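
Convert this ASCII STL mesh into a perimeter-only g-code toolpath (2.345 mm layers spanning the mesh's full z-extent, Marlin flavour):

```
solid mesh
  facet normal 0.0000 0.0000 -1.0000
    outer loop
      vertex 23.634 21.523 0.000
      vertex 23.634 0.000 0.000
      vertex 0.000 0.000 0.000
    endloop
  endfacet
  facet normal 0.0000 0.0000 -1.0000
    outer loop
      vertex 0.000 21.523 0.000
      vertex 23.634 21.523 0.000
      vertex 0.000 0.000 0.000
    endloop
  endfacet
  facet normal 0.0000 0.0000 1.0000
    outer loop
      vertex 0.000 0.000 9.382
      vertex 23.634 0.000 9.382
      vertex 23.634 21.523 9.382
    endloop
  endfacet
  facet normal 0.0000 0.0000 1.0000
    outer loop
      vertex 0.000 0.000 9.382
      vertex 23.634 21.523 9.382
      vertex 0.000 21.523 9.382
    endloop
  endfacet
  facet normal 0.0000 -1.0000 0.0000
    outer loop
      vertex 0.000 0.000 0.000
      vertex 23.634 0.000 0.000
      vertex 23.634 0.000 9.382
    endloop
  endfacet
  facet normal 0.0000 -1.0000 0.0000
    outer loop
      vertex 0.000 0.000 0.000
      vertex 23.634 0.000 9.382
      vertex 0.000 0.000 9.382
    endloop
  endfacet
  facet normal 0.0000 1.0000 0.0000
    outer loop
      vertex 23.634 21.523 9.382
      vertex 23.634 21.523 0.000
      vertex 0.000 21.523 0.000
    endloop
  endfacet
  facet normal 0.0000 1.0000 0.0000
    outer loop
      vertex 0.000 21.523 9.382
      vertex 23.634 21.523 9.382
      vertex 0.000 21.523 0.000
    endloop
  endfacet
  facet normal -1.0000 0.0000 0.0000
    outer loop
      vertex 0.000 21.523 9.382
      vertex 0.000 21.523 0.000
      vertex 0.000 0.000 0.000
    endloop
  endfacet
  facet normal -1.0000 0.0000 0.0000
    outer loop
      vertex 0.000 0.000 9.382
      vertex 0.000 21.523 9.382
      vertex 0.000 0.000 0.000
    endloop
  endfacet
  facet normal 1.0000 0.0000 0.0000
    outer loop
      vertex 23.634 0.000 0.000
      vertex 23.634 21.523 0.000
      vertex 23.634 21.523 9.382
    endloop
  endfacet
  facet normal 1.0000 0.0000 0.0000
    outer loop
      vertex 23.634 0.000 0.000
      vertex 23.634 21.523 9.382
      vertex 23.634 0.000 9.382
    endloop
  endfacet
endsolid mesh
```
; perimeter-only toolpath
G21 ; units = mm
G90 ; absolute positioning
G28 ; home
; layer 1
G0 Z2.345
G0 X0.000 Y0.000
G1 X23.634 Y0.000
G1 X23.634 Y21.523
G1 X0.000 Y21.523
G1 X0.000 Y0.000
; layer 2
G0 Z4.691
G0 X0.000 Y0.000
G1 X23.634 Y0.000
G1 X23.634 Y21.523
G1 X0.000 Y21.523
G1 X0.000 Y0.000
; layer 3
G0 Z7.037
G0 X0.000 Y0.000
G1 X23.634 Y0.000
G1 X23.634 Y21.523
G1 X0.000 Y21.523
G1 X0.000 Y0.000
; layer 4
G0 Z9.382
G0 X0.000 Y0.000
G1 X23.634 Y0.000
G1 X23.634 Y21.523
G1 X0.000 Y21.523
G1 X0.000 Y0.000
M2 ; end

The solid is a rectangular box, roughly 23.6 × 21.5 mm footprint and 9.38 mm tall. Slicing at Δz = 2.345 mm — 4 equal slices spanning the solid's height, so layer i sits at z = i·h/4 — gives 4 non-empty perimeters. Each is a 4-segment closed polygon; G0 lifts to the layer z and rapids to the start vertex, then G1 traces the edges.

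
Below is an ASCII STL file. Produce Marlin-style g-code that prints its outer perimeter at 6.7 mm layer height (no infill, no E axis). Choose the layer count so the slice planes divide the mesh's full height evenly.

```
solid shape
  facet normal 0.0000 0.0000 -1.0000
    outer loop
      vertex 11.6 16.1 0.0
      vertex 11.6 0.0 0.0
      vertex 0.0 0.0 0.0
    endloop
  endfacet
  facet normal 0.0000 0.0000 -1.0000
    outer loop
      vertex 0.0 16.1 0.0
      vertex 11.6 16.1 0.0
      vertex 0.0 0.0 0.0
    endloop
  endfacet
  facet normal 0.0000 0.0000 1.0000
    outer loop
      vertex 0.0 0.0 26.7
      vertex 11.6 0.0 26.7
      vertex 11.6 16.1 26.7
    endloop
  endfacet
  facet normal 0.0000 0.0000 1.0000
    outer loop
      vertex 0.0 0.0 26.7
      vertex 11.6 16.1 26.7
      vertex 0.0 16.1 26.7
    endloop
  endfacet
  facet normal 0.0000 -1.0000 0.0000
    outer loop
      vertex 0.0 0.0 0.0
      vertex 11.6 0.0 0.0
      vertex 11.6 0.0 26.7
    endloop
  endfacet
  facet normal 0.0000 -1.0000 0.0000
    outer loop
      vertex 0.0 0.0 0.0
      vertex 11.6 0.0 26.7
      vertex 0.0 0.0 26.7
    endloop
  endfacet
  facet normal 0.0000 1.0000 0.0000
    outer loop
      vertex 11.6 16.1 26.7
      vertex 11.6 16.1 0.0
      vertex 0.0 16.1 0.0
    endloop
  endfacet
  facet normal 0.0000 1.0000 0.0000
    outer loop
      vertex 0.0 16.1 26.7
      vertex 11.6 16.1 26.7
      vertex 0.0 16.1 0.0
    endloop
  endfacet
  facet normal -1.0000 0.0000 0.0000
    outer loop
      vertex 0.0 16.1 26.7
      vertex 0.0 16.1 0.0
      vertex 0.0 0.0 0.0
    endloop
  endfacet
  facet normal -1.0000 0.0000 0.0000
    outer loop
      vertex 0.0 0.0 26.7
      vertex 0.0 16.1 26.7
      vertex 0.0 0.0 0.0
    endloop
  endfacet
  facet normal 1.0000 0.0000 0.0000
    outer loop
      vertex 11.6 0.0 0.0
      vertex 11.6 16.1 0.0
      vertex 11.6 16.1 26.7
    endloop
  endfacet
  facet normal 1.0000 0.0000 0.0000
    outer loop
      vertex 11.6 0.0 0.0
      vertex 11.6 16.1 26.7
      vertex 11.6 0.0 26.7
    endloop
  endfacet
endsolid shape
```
; perimeter-only toolpath
G21 ; units = mm
G90 ; absolute positioning
G28 ; home
; layer 1
G0 Z6.7
G0 X0.0 Y0.0
G1 X11.6 Y0.0
G1 X11.6 Y16.1
G1 X0.0 Y16.1
G1 X0.0 Y0.0
; layer 2
G0 Z13.3
G0 X0.0 Y0.0
G1 X11.6 Y0.0
G1 X11.6 Y16.1
G1 X0.0 Y16.1
G1 X0.0 Y0.0
; layer 3
G0 Z20.0
G0 X0.0 Y0.0
G1 X11.6 Y0.0
G1 X11.6 Y16.1
G1 X0.0 Y16.1
G1 X0.0 Y0.0
; layer 4
G0 Z26.7
G0 X0.0 Y0.0
G1 X11.6 Y0.0
G1 X11.6 Y16.1
G1 X0.0 Y16.1
G1 X0.0 Y0.0
M2 ; end

The solid is a rectangular box, roughly 11.6 × 16.1 mm footprint and 26.7 mm tall. Slicing at Δz = 6.7 mm — 4 equal slices spanning the solid's height, so layer i sits at z = i·h/4 — gives 4 non-empty perimeters. Each is a 4-segment closed polygon; G0 lifts to the layer z and rapids to the start vertex, then G1 traces the edges.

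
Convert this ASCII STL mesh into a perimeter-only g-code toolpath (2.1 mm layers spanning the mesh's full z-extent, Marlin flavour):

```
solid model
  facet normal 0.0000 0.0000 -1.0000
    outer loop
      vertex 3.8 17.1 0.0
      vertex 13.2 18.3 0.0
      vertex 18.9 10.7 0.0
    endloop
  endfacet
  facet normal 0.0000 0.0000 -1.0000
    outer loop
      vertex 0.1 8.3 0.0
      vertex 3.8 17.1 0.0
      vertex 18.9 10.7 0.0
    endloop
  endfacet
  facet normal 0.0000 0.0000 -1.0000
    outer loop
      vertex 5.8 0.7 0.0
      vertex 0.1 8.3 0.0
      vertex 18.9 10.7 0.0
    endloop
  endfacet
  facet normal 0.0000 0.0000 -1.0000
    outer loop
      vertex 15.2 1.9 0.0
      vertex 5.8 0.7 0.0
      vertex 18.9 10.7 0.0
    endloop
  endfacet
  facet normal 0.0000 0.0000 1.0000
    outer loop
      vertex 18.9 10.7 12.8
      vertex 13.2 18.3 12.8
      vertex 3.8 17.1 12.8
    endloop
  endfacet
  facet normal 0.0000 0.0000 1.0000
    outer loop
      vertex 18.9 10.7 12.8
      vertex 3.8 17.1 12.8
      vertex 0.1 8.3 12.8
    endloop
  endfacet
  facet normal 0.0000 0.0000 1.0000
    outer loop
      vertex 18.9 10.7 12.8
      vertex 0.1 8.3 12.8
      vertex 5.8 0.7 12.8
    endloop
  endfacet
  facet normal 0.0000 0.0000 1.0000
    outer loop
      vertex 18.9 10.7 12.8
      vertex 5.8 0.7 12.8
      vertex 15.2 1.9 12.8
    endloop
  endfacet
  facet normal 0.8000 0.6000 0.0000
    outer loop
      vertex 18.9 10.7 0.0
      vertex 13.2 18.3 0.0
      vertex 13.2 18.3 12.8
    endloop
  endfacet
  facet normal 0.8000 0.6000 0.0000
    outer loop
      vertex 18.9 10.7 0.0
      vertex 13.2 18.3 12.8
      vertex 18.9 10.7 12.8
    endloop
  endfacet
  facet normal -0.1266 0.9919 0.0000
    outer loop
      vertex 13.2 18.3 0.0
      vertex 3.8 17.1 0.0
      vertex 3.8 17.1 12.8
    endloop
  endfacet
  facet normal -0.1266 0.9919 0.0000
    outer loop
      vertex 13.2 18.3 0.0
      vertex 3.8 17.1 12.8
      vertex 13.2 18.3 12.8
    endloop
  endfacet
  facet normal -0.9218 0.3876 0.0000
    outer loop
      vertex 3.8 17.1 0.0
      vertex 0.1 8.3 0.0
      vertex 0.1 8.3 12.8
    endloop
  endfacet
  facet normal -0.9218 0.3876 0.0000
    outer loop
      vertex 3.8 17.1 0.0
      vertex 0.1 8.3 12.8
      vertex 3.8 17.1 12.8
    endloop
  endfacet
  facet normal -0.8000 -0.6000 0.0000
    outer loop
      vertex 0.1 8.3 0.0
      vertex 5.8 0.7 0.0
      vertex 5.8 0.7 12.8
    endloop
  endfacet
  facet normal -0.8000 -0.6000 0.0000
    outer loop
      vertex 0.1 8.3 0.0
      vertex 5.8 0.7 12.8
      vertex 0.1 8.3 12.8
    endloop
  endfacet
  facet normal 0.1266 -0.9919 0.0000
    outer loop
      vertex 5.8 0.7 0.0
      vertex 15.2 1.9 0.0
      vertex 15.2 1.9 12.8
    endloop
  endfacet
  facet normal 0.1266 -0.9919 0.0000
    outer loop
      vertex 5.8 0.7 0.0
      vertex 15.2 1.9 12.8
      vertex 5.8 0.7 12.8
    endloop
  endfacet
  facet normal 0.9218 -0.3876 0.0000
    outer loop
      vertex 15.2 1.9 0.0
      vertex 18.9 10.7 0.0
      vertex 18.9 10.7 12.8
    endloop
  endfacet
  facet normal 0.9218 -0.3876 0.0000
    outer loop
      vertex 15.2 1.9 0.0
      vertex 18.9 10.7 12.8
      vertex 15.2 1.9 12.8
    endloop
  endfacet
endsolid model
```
; perimeter-only toolpath
G21 ; units = mm
G90 ; absolute positioning
G28 ; home
; layer 1
G0 Z2.1
G0 X18.9 Y10.7
G1 X13.2 Y18.3
G1 X3.8 Y17.1
G1 X0.1 Y8.3
G1 X5.8 Y0.7
G1 X15.2 Y1.9
G1 X18.9 Y10.7
; layer 2
G0 Z4.3
G0 X18.9 Y10.7
G1 X13.2 Y18.3
G1 X3.8 Y17.1
G1 X0.1 Y8.3
G1 X5.8 Y0.7
G1 X15.2 Y1.9
G1 X18.9 Y10.7
; layer 3
G0 Z6.4
G0 X18.9 Y10.7
G1 X13.2 Y18.3
G1 X3.8 Y17.1
G1 X0.1 Y8.3
G1 X5.8 Y0.7
G1 X15.2 Y1.9
G1 X18.9 Y10.7
; layer 4
G0 Z8.5
G0 X18.9 Y10.7
G1 X13.2 Y18.3
G1 X3.8 Y17.1
G1 X0.1 Y8.3
G1 X5.8 Y0.7
G1 X15.2 Y1.9
G1 X18.9 Y10.7
; layer 5
G0 Z10.7
G0 X18.9 Y10.7
G1 X13.2 Y18.3
G1 X3.8 Y17.1
G1 X0.1 Y8.3
G1 X5.8 Y0.7
G1 X15.2 Y1.9
G1 X18.9 Y10.7
; layer 6
G0 Z12.8
G0 X18.9 Y10.7
G1 X13.2 Y18.3
G1 X3.8 Y17.1
G1 X0.1 Y8.3
G1 X5.8 Y0.7
G1 X15.2 Y1.9
G1 X18.9 Y10.7
M2 ; end

The solid is a regular 6-sided prism (a cylinder approximated with 6 flat sides), circumscribed radius ≈ 9.5 mm, height ≈ 12.8 mm. Slicing at Δz = 2.1 mm — 6 equal slices spanning the solid's height, so layer i sits at z = i·h/6 — gives 6 non-empty perimeters. Each is a 6-segment closed polygon; G0 lifts to the layer z and rapids to the start vertex, then G1 traces the edges.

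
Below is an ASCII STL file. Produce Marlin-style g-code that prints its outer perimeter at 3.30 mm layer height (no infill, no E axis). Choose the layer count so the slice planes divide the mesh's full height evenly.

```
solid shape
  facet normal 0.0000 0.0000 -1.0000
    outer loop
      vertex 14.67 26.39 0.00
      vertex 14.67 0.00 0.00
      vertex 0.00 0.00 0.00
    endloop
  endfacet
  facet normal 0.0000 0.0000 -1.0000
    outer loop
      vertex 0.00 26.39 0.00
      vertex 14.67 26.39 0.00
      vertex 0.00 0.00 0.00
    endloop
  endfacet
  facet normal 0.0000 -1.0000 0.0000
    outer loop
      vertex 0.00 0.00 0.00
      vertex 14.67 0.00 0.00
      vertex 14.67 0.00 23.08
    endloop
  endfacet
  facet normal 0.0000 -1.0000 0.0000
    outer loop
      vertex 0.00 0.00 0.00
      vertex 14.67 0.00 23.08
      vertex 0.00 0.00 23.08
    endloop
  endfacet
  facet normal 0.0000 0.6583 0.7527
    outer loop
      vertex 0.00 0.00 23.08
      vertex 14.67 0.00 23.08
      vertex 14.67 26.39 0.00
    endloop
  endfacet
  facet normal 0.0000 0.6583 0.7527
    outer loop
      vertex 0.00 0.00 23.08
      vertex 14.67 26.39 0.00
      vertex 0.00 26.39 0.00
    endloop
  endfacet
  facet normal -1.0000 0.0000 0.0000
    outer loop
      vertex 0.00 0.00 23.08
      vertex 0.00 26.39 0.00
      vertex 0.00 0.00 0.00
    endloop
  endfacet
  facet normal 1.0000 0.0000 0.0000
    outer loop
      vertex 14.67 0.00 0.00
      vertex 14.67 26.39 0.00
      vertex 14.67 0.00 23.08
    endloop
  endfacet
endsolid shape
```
; perimeter-only toolpath
G21 ; units = mm
G90 ; absolute positioning
G28 ; home
; layer 1
G0 Z3.30
G0 X0.00 Y0.00
G1 X14.67 Y0.00
G1 X14.67 Y22.62
G1 X0.00 Y22.62
G1 X0.00 Y0.00
; layer 2
G0 Z6.59
G0 X0.00 Y0.00
G1 X14.67 Y0.00
G1 X14.67 Y18.85
G1 X0.00 Y18.85
G1 X0.00 Y0.00
; layer 3
G0 Z9.89
G0 X0.00 Y0.00
G1 X14.67 Y0.00
G1 X14.67 Y15.08
G1 X0.00 Y15.08
G1 X0.00 Y0.00
; layer 4
G0 Z13.19
G0 X0.00 Y0.00
G1 X14.67 Y0.00
G1 X14.67 Y11.31
G1 X0.00 Y11.31
G1 X0.00 Y0.00
; layer 5
G0 Z16.49
G0 X0.00 Y0.00
G1 X14.67 Y0.00
G1 X14.67 Y7.54
G1 X0.00 Y7.54
G1 X0.00 Y0.00
; layer 6
G0 Z19.78
G0 X0.00 Y0.00
G1 X14.67 Y0.00
G1 X14.67 Y3.77
G1 X0.00 Y3.77
G1 X0.00 Y0.00
M2 ; end

The solid is a wedge (ramp): 14.7 × 26.4 mm base, rising to 23.1 mm along the y=0 edge and sloping linearly to z=0 at y=26.4. Slicing at Δz = 3.30 mm — 7 equal slices spanning the solid's height, so layer i sits at z = i·h/7 — gives 6 non-empty perimeters. Each is a 4-segment closed polygon; G0 lifts to the layer z and rapids to the start vertex, then G1 traces the edges. The cross-section shrinks linearly with z (the slice at the apex is degenerate and omitted).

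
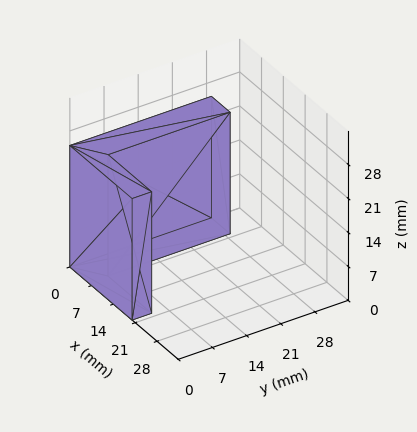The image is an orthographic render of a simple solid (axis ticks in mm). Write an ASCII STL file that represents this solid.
Reading the render: the shape is an L-shaped prism: outer 20 × 29 mm, arm thicknesses ≈ 4 mm (horizontal) and 6 mm (vertical), extruded 25 mm in z (dimensions read to the nearest mm from the axis ticks). For the STL, each face is triangulated and given an outward normal.

solid part
  facet normal 0.0000 0.0000 -1.0000
    outer loop
      vertex 20.000 4.000 0.000
      vertex 20.000 0.000 0.000
      vertex 0.000 0.000 0.000
    endloop
  endfacet
  facet normal 0.0000 0.0000 -1.0000
    outer loop
      vertex 6.000 4.000 0.000
      vertex 20.000 4.000 0.000
      vertex 0.000 0.000 0.000
    endloop
  endfacet
  facet normal 0.0000 0.0000 -1.0000
    outer loop
      vertex 6.000 29.000 0.000
      vertex 6.000 4.000 0.000
      vertex 0.000 0.000 0.000
    endloop
  endfacet
  facet normal 0.0000 0.0000 -1.0000
    outer loop
      vertex 0.000 29.000 0.000
      vertex 6.000 29.000 0.000
      vertex 0.000 0.000 0.000
    endloop
  endfacet
  facet normal 0.0000 0.0000 1.0000
    outer loop
      vertex 0.000 0.000 25.000
      vertex 20.000 0.000 25.000
      vertex 20.000 4.000 25.000
    endloop
  endfacet
  facet normal 0.0000 0.0000 1.0000
    outer loop
      vertex 0.000 0.000 25.000
      vertex 20.000 4.000 25.000
      vertex 6.000 4.000 25.000
    endloop
  endfacet
  facet normal 0.0000 0.0000 1.0000
    outer loop
      vertex 0.000 0.000 25.000
      vertex 6.000 4.000 25.000
      vertex 6.000 29.000 25.000
    endloop
  endfacet
  facet normal 0.0000 0.0000 1.0000
    outer loop
      vertex 0.000 0.000 25.000
      vertex 6.000 29.000 25.000
      vertex 0.000 29.000 25.000
    endloop
  endfacet
  facet normal 0.0000 -1.0000 0.0000
    outer loop
      vertex 0.000 0.000 0.000
      vertex 20.000 0.000 0.000
      vertex 20.000 0.000 25.000
    endloop
  endfacet
  facet normal 0.0000 -1.0000 0.0000
    outer loop
      vertex 0.000 0.000 0.000
      vertex 20.000 0.000 25.000
      vertex 0.000 0.000 25.000
    endloop
  endfacet
  facet normal 1.0000 0.0000 0.0000
    outer loop
      vertex 20.000 0.000 0.000
      vertex 20.000 4.000 0.000
      vertex 20.000 4.000 25.000
    endloop
  endfacet
  facet normal 1.0000 0.0000 0.0000
    outer loop
      vertex 20.000 0.000 0.000
      vertex 20.000 4.000 25.000
      vertex 20.000 0.000 25.000
    endloop
  endfacet
  facet normal 0.0000 1.0000 0.0000
    outer loop
      vertex 20.000 4.000 0.000
      vertex 6.000 4.000 0.000
      vertex 6.000 4.000 25.000
    endloop
  endfacet
  facet normal 0.0000 1.0000 0.0000
    outer loop
      vertex 20.000 4.000 0.000
      vertex 6.000 4.000 25.000
      vertex 20.000 4.000 25.000
    endloop
  endfacet
  facet normal 1.0000 0.0000 0.0000
    outer loop
      vertex 6.000 4.000 0.000
      vertex 6.000 29.000 0.000
      vertex 6.000 29.000 25.000
    endloop
  endfacet
  facet normal 1.0000 0.0000 0.0000
    outer loop
      vertex 6.000 4.000 0.000
      vertex 6.000 29.000 25.000
      vertex 6.000 4.000 25.000
    endloop
  endfacet
  facet normal 0.0000 1.0000 0.0000
    outer loop
      vertex 6.000 29.000 0.000
      vertex 0.000 29.000 0.000
      vertex 0.000 29.000 25.000
    endloop
  endfacet
  facet normal 0.0000 1.0000 0.0000
    outer loop
      vertex 6.000 29.000 0.000
      vertex 0.000 29.000 25.000
      vertex 6.000 29.000 25.000
    endloop
  endfacet
  facet normal -1.0000 0.0000 0.0000
    outer loop
      vertex 0.000 29.000 0.000
      vertex 0.000 0.000 0.000
      vertex 0.000 0.000 25.000
    endloop
  endfacet
  facet normal -1.0000 0.0000 0.0000
    outer loop
      vertex 0.000 29.000 0.000
      vertex 0.000 0.000 25.000
      vertex 0.000 29.000 25.000
    endloop
  endfacet
endsolid part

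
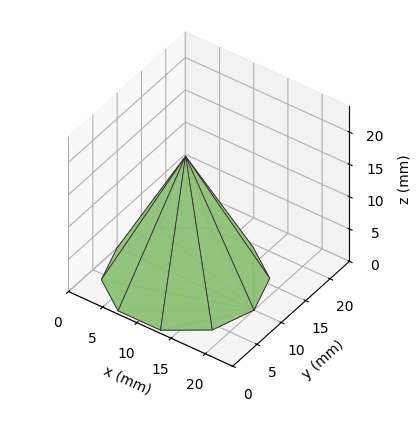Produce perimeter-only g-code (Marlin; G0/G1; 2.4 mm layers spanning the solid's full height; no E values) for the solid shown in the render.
Reading the render: the shape is a regular 10-sided pyramid, base circumscribed radius ≈ 10 mm, apex at z ≈ 19 mm (dimensions read to the nearest mm from the axis ticks). For the g-code, the solid's height is divided into equal slices at the stated Δz and each level perimeter traced with G1 moves after a G0 lift.

; perimeter-only toolpath
G21 ; units = mm
G90 ; absolute positioning
G28 ; home
; layer 1
G0 Z2.4
G0 X18.8 Y10.0
G1 X17.1 Y15.2
G1 X12.7 Y18.3
G1 X7.3 Y18.3
G1 X2.9 Y15.2
G1 X1.2 Y10.0
G1 X2.9 Y4.8
G1 X7.3 Y1.7
G1 X12.7 Y1.7
G1 X17.1 Y4.8
G1 X18.8 Y10.0
; layer 2
G0 Z4.8
G0 X17.5 Y10.0
G1 X16.1 Y14.4
G1 X12.3 Y17.1
G1 X7.7 Y17.1
G1 X3.9 Y14.4
G1 X2.5 Y10.0
G1 X3.9 Y5.6
G1 X7.7 Y2.9
G1 X12.3 Y2.9
G1 X16.1 Y5.6
G1 X17.5 Y10.0
; layer 3
G0 Z7.1
G0 X16.2 Y10.0
G1 X15.1 Y13.7
G1 X11.9 Y15.9
G1 X8.1 Y15.9
G1 X4.9 Y13.7
G1 X3.8 Y10.0
G1 X4.9 Y6.3
G1 X8.1 Y4.1
G1 X11.9 Y4.1
G1 X15.1 Y6.3
G1 X16.2 Y10.0
; layer 4
G0 Z9.5
G0 X15.0 Y10.0
G1 X14.1 Y12.9
G1 X11.6 Y14.8
G1 X8.4 Y14.8
G1 X6.0 Y12.9
G1 X5.0 Y10.0
G1 X6.0 Y7.0
G1 X8.4 Y5.2
G1 X11.6 Y5.2
G1 X14.1 Y7.0
G1 X15.0 Y10.0
; layer 5
G0 Z11.9
G0 X13.8 Y10.0
G1 X13.0 Y12.2
G1 X11.2 Y13.6
G1 X8.8 Y13.6
G1 X7.0 Y12.2
G1 X6.2 Y10.0
G1 X7.0 Y7.8
G1 X8.8 Y6.4
G1 X11.2 Y6.4
G1 X13.0 Y7.8
G1 X13.8 Y10.0
; layer 6
G0 Z14.2
G0 X12.5 Y10.0
G1 X12.0 Y11.5
G1 X10.8 Y12.4
G1 X9.2 Y12.4
G1 X8.0 Y11.5
G1 X7.5 Y10.0
G1 X8.0 Y8.5
G1 X9.2 Y7.6
G1 X10.8 Y7.6
G1 X12.0 Y8.5
G1 X12.5 Y10.0
; layer 7
G0 Z16.6
G0 X11.2 Y10.0
G1 X11.0 Y10.7
G1 X10.4 Y11.2
G1 X9.6 Y11.2
G1 X9.0 Y10.7
G1 X8.8 Y10.0
G1 X9.0 Y9.3
G1 X9.6 Y8.8
G1 X10.4 Y8.8
G1 X11.0 Y9.3
G1 X11.2 Y10.0
M2 ; end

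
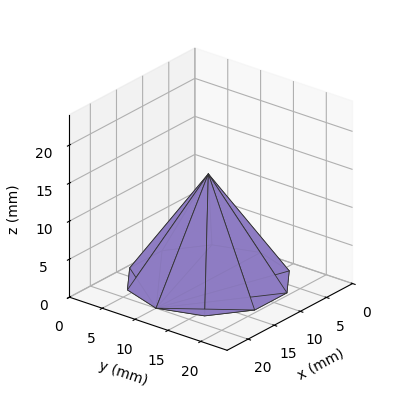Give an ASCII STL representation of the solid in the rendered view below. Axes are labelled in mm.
Reading the render: the shape is a regular 10-sided pyramid, base circumscribed radius ≈ 10 mm, apex at z ≈ 14 mm (dimensions read to the nearest mm from the axis ticks). For the STL, each face is triangulated and given an outward normal.

solid part
  facet normal 0.0000 0.0000 -1.0000
    outer loop
      vertex 13.090 19.511 0.000
      vertex 18.090 15.878 0.000
      vertex 20.000 10.000 0.000
    endloop
  endfacet
  facet normal 0.0000 0.0000 -1.0000
    outer loop
      vertex 6.910 19.511 0.000
      vertex 13.090 19.511 0.000
      vertex 20.000 10.000 0.000
    endloop
  endfacet
  facet normal 0.0000 0.0000 -1.0000
    outer loop
      vertex 1.910 15.878 0.000
      vertex 6.910 19.511 0.000
      vertex 20.000 10.000 0.000
    endloop
  endfacet
  facet normal 0.0000 0.0000 -1.0000
    outer loop
      vertex 0.000 10.000 0.000
      vertex 1.910 15.878 0.000
      vertex 20.000 10.000 0.000
    endloop
  endfacet
  facet normal 0.0000 0.0000 -1.0000
    outer loop
      vertex 1.910 4.122 0.000
      vertex 0.000 10.000 0.000
      vertex 20.000 10.000 0.000
    endloop
  endfacet
  facet normal 0.0000 0.0000 -1.0000
    outer loop
      vertex 6.910 0.489 0.000
      vertex 1.910 4.122 0.000
      vertex 20.000 10.000 0.000
    endloop
  endfacet
  facet normal 0.0000 0.0000 -1.0000
    outer loop
      vertex 13.090 0.489 0.000
      vertex 6.910 0.489 0.000
      vertex 20.000 10.000 0.000
    endloop
  endfacet
  facet normal 0.0000 0.0000 -1.0000
    outer loop
      vertex 18.090 4.122 0.000
      vertex 13.090 0.489 0.000
      vertex 20.000 10.000 0.000
    endloop
  endfacet
  facet normal 0.7867 0.2556 0.5619
    outer loop
      vertex 20.000 10.000 0.000
      vertex 18.090 15.878 0.000
      vertex 10.000 10.000 14.000
    endloop
  endfacet
  facet normal 0.4862 0.6692 0.5619
    outer loop
      vertex 18.090 15.878 0.000
      vertex 13.090 19.511 0.000
      vertex 10.000 10.000 14.000
    endloop
  endfacet
  facet normal 0.0000 0.8272 0.5619
    outer loop
      vertex 13.090 19.511 0.000
      vertex 6.910 19.511 0.000
      vertex 10.000 10.000 14.000
    endloop
  endfacet
  facet normal -0.4862 0.6692 0.5619
    outer loop
      vertex 6.910 19.511 0.000
      vertex 1.910 15.878 0.000
      vertex 10.000 10.000 14.000
    endloop
  endfacet
  facet normal -0.7867 0.2556 0.5619
    outer loop
      vertex 1.910 15.878 0.000
      vertex 0.000 10.000 0.000
      vertex 10.000 10.000 14.000
    endloop
  endfacet
  facet normal -0.7867 -0.2556 0.5619
    outer loop
      vertex 0.000 10.000 0.000
      vertex 1.910 4.122 0.000
      vertex 10.000 10.000 14.000
    endloop
  endfacet
  facet normal -0.4862 -0.6692 0.5619
    outer loop
      vertex 1.910 4.122 0.000
      vertex 6.910 0.489 0.000
      vertex 10.000 10.000 14.000
    endloop
  endfacet
  facet normal 0.0000 -0.8272 0.5619
    outer loop
      vertex 6.910 0.489 0.000
      vertex 13.090 0.489 0.000
      vertex 10.000 10.000 14.000
    endloop
  endfacet
  facet normal 0.4862 -0.6692 0.5619
    outer loop
      vertex 13.090 0.489 0.000
      vertex 18.090 4.122 0.000
      vertex 10.000 10.000 14.000
    endloop
  endfacet
  facet normal 0.7867 -0.2556 0.5619
    outer loop
      vertex 18.090 4.122 0.000
      vertex 20.000 10.000 0.000
      vertex 10.000 10.000 14.000
    endloop
  endfacet
endsolid part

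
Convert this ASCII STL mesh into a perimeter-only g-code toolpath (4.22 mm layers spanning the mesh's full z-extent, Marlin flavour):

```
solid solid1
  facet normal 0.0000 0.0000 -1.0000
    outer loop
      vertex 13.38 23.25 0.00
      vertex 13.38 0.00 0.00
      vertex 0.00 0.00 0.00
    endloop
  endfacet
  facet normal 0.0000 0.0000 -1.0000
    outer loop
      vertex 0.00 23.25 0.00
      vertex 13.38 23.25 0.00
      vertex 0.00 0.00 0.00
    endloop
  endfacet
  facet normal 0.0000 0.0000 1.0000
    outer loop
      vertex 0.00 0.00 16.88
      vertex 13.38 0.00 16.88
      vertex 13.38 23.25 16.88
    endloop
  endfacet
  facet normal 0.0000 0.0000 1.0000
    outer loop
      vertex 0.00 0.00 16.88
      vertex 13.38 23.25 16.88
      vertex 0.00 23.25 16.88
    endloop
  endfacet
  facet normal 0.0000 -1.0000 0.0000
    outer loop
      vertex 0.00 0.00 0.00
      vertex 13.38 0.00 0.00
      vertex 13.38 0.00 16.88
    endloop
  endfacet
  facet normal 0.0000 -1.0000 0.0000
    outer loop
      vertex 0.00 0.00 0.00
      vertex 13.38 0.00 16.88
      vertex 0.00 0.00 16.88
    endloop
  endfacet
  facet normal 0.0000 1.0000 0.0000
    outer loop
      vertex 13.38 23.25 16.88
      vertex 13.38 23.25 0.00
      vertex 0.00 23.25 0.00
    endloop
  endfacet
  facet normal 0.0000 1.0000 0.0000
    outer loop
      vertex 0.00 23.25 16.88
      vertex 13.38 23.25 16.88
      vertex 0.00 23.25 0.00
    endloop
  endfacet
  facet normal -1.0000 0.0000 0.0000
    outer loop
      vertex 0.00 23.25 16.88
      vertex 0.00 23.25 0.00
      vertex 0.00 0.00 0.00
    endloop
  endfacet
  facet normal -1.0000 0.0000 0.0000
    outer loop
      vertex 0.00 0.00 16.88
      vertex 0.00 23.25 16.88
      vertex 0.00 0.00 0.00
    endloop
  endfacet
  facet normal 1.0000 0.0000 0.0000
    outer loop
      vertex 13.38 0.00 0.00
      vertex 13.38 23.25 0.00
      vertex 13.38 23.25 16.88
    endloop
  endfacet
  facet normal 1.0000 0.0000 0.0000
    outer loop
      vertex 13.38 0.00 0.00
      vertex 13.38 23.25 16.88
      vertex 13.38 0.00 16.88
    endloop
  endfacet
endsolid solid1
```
; perimeter-only toolpath
G21 ; units = mm
G90 ; absolute positioning
G28 ; home
; layer 1
G0 Z4.22
G0 X0.00 Y0.00
G1 X13.38 Y0.00
G1 X13.38 Y23.25
G1 X0.00 Y23.25
G1 X0.00 Y0.00
; layer 2
G0 Z8.44
G0 X0.00 Y0.00
G1 X13.38 Y0.00
G1 X13.38 Y23.25
G1 X0.00 Y23.25
G1 X0.00 Y0.00
; layer 3
G0 Z12.66
G0 X0.00 Y0.00
G1 X13.38 Y0.00
G1 X13.38 Y23.25
G1 X0.00 Y23.25
G1 X0.00 Y0.00
; layer 4
G0 Z16.88
G0 X0.00 Y0.00
G1 X13.38 Y0.00
G1 X13.38 Y23.25
G1 X0.00 Y23.25
G1 X0.00 Y0.00
M2 ; end

The solid is a rectangular box, roughly 13.4 × 23.2 mm footprint and 16.9 mm tall. Slicing at Δz = 4.22 mm — 4 equal slices spanning the solid's height, so layer i sits at z = i·h/4 — gives 4 non-empty perimeters. Each is a 4-segment closed polygon; G0 lifts to the layer z and rapids to the start vertex, then G1 traces the edges.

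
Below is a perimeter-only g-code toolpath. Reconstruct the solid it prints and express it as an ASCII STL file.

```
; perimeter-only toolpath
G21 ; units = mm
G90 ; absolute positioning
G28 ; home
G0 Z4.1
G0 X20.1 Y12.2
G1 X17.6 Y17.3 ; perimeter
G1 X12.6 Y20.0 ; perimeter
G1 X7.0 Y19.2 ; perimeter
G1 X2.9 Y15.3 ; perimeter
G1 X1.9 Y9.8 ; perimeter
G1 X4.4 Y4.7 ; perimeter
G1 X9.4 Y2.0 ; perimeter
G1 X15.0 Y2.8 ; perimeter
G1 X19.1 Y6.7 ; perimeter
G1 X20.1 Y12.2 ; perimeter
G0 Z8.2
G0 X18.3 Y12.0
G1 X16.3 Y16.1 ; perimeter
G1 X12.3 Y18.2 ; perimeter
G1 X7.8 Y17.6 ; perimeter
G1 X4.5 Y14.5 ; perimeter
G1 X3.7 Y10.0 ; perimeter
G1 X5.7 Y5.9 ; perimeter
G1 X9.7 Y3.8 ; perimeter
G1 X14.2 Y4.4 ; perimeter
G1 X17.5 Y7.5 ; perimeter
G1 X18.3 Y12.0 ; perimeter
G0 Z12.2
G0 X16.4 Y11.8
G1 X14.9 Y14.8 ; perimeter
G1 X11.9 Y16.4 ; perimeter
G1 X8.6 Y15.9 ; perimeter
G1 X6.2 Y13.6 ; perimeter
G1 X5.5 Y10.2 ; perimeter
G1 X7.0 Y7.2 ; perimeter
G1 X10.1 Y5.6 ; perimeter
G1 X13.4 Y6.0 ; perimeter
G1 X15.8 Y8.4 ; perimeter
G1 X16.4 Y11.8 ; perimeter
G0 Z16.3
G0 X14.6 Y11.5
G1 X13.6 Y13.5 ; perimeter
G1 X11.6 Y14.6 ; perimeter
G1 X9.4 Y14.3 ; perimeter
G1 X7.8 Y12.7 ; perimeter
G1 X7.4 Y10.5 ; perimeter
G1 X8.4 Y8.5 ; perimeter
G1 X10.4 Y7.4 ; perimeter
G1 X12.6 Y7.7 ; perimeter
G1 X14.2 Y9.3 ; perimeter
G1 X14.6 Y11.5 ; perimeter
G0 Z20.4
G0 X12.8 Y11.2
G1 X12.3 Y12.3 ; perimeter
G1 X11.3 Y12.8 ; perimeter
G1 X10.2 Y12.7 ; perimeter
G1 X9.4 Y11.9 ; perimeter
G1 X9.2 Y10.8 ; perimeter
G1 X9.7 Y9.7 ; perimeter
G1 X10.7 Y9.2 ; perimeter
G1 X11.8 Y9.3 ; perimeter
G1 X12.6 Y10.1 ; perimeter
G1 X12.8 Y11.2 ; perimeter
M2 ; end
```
solid part
  facet normal 0.0000 0.0000 -1.0000
    outer loop
      vertex 12.9 21.8 0.0
      vertex 18.9 18.6 0.0
      vertex 21.9 12.5 0.0
    endloop
  endfacet
  facet normal 0.0000 0.0000 -1.0000
    outer loop
      vertex 6.2 20.9 0.0
      vertex 12.9 21.8 0.0
      vertex 21.9 12.5 0.0
    endloop
  endfacet
  facet normal 0.0000 0.0000 -1.0000
    outer loop
      vertex 1.3 16.2 0.0
      vertex 6.2 20.9 0.0
      vertex 21.9 12.5 0.0
    endloop
  endfacet
  facet normal 0.0000 0.0000 -1.0000
    outer loop
      vertex 0.1 9.5 0.0
      vertex 1.3 16.2 0.0
      vertex 21.9 12.5 0.0
    endloop
  endfacet
  facet normal 0.0000 0.0000 -1.0000
    outer loop
      vertex 3.1 3.4 0.0
      vertex 0.1 9.5 0.0
      vertex 21.9 12.5 0.0
    endloop
  endfacet
  facet normal 0.0000 0.0000 -1.0000
    outer loop
      vertex 9.1 0.2 0.0
      vertex 3.1 3.4 0.0
      vertex 21.9 12.5 0.0
    endloop
  endfacet
  facet normal 0.0000 0.0000 -1.0000
    outer loop
      vertex 15.8 1.1 0.0
      vertex 9.1 0.2 0.0
      vertex 21.9 12.5 0.0
    endloop
  endfacet
  facet normal 0.0000 0.0000 -1.0000
    outer loop
      vertex 20.7 5.8 0.0
      vertex 15.8 1.1 0.0
      vertex 21.9 12.5 0.0
    endloop
  endfacet
  facet normal 0.8255 0.4060 0.3921
    outer loop
      vertex 21.9 12.5 0.0
      vertex 18.9 18.6 0.0
      vertex 11.0 11.0 24.5
    endloop
  endfacet
  facet normal 0.4330 0.8119 0.3915
    outer loop
      vertex 18.9 18.6 0.0
      vertex 12.9 21.8 0.0
      vertex 11.0 11.0 24.5
    endloop
  endfacet
  facet normal -0.1225 0.9116 0.3924
    outer loop
      vertex 12.9 21.8 0.0
      vertex 6.2 20.9 0.0
      vertex 11.0 11.0 24.5
    endloop
  endfacet
  facet normal -0.6366 0.6637 0.3929
    outer loop
      vertex 6.2 20.9 0.0
      vertex 1.3 16.2 0.0
      vertex 11.0 11.0 24.5
    endloop
  endfacet
  facet normal -0.9052 0.1621 0.3928
    outer loop
      vertex 1.3 16.2 0.0
      vertex 0.1 9.5 0.0
      vertex 11.0 11.0 24.5
    endloop
  endfacet
  facet normal -0.8255 -0.4060 0.3921
    outer loop
      vertex 0.1 9.5 0.0
      vertex 3.1 3.4 0.0
      vertex 11.0 11.0 24.5
    endloop
  endfacet
  facet normal -0.4330 -0.8119 0.3915
    outer loop
      vertex 3.1 3.4 0.0
      vertex 9.1 0.2 0.0
      vertex 11.0 11.0 24.5
    endloop
  endfacet
  facet normal 0.1225 -0.9116 0.3924
    outer loop
      vertex 9.1 0.2 0.0
      vertex 15.8 1.1 0.0
      vertex 11.0 11.0 24.5
    endloop
  endfacet
  facet normal 0.6366 -0.6637 0.3929
    outer loop
      vertex 15.8 1.1 0.0
      vertex 20.7 5.8 0.0
      vertex 11.0 11.0 24.5
    endloop
  endfacet
  facet normal 0.9052 -0.1621 0.3928
    outer loop
      vertex 20.7 5.8 0.0
      vertex 21.9 12.5 0.0
      vertex 11.0 11.0 24.5
    endloop
  endfacet
endsolid part

The G0 Z moves step by Δz≈4.1 mm. The G1 loops shrink linearly with z, so the solid tapers from its base footprint up to z≈24.5. Closing with a flat bottom cap and the tapered top and triangulating gives 18 facets — a regular 10-sided pyramid, base circumscribed radius ≈ 11 mm, apex at z ≈ 24.5 mm.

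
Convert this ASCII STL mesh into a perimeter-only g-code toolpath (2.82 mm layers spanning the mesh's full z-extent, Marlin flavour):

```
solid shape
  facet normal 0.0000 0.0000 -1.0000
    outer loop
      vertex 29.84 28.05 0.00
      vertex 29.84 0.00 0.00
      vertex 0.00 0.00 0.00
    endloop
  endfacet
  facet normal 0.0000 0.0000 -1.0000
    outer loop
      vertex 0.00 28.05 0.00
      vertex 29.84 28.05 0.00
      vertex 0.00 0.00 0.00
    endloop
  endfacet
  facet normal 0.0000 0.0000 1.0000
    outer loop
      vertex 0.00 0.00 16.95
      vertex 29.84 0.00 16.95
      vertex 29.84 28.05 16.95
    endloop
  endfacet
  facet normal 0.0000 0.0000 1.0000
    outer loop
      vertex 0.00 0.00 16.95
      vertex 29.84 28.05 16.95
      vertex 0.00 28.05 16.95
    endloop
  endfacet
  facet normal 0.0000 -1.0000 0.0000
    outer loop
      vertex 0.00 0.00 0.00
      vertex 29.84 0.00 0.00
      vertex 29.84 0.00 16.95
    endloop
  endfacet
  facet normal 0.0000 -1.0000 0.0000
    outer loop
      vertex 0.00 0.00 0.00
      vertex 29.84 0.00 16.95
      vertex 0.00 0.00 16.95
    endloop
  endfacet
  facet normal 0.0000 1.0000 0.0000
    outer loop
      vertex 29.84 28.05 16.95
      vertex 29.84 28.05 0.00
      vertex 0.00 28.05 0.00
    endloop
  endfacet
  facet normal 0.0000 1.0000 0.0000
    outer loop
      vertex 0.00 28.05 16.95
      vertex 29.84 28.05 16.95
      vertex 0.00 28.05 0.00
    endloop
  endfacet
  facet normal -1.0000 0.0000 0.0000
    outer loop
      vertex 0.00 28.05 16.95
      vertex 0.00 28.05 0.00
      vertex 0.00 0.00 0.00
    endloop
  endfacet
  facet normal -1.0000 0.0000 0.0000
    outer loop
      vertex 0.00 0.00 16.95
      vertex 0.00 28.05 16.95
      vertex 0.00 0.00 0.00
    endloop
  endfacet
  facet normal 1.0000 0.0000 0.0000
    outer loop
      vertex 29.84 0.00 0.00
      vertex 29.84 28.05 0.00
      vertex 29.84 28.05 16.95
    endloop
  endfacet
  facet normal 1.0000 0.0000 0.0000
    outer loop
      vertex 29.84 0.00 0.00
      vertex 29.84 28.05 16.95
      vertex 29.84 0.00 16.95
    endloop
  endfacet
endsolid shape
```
; perimeter-only toolpath
G21 ; units = mm
G90 ; absolute positioning
G28 ; home
; layer 1
G0 Z2.82
G0 X0.00 Y0.00
G1 X29.84 Y0.00
G1 X29.84 Y28.05
G1 X0.00 Y28.05
G1 X0.00 Y0.00
; layer 2
G0 Z5.65
G0 X0.00 Y0.00
G1 X29.84 Y0.00
G1 X29.84 Y28.05
G1 X0.00 Y28.05
G1 X0.00 Y0.00
; layer 3
G0 Z8.47
G0 X0.00 Y0.00
G1 X29.84 Y0.00
G1 X29.84 Y28.05
G1 X0.00 Y28.05
G1 X0.00 Y0.00
; layer 4
G0 Z11.30
G0 X0.00 Y0.00
G1 X29.84 Y0.00
G1 X29.84 Y28.05
G1 X0.00 Y28.05
G1 X0.00 Y0.00
; layer 5
G0 Z14.12
G0 X0.00 Y0.00
G1 X29.84 Y0.00
G1 X29.84 Y28.05
G1 X0.00 Y28.05
G1 X0.00 Y0.00
; layer 6
G0 Z16.95
G0 X0.00 Y0.00
G1 X29.84 Y0.00
G1 X29.84 Y28.05
G1 X0.00 Y28.05
G1 X0.00 Y0.00
M2 ; end

The solid is a rectangular box, roughly 29.8 × 28.1 mm footprint and 16.9 mm tall. Slicing at Δz = 2.82 mm — 6 equal slices spanning the solid's height, so layer i sits at z = i·h/6 — gives 6 non-empty perimeters. Each is a 4-segment closed polygon; G0 lifts to the layer z and rapids to the start vertex, then G1 traces the edges.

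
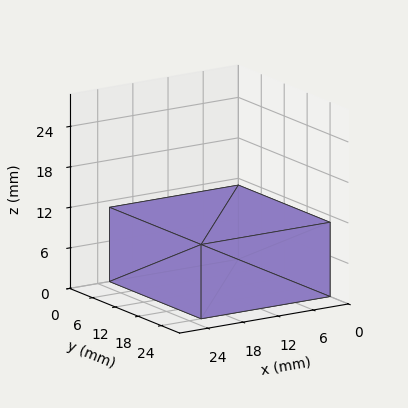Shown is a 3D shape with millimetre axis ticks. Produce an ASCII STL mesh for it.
Reading the render: the shape is a rectangular box, roughly 22 × 24 mm footprint and 11 mm tall (dimensions read to the nearest mm from the axis ticks). For the STL, each face is triangulated and given an outward normal.

solid part
  facet normal 0.0000 0.0000 -1.0000
    outer loop
      vertex 22.000 24.000 0.000
      vertex 22.000 0.000 0.000
      vertex 0.000 0.000 0.000
    endloop
  endfacet
  facet normal 0.0000 0.0000 -1.0000
    outer loop
      vertex 0.000 24.000 0.000
      vertex 22.000 24.000 0.000
      vertex 0.000 0.000 0.000
    endloop
  endfacet
  facet normal 0.0000 0.0000 1.0000
    outer loop
      vertex 0.000 0.000 11.000
      vertex 22.000 0.000 11.000
      vertex 22.000 24.000 11.000
    endloop
  endfacet
  facet normal 0.0000 0.0000 1.0000
    outer loop
      vertex 0.000 0.000 11.000
      vertex 22.000 24.000 11.000
      vertex 0.000 24.000 11.000
    endloop
  endfacet
  facet normal 0.0000 -1.0000 0.0000
    outer loop
      vertex 0.000 0.000 0.000
      vertex 22.000 0.000 0.000
      vertex 22.000 0.000 11.000
    endloop
  endfacet
  facet normal 0.0000 -1.0000 0.0000
    outer loop
      vertex 0.000 0.000 0.000
      vertex 22.000 0.000 11.000
      vertex 0.000 0.000 11.000
    endloop
  endfacet
  facet normal 0.0000 1.0000 0.0000
    outer loop
      vertex 22.000 24.000 11.000
      vertex 22.000 24.000 0.000
      vertex 0.000 24.000 0.000
    endloop
  endfacet
  facet normal 0.0000 1.0000 0.0000
    outer loop
      vertex 0.000 24.000 11.000
      vertex 22.000 24.000 11.000
      vertex 0.000 24.000 0.000
    endloop
  endfacet
  facet normal -1.0000 0.0000 0.0000
    outer loop
      vertex 0.000 24.000 11.000
      vertex 0.000 24.000 0.000
      vertex 0.000 0.000 0.000
    endloop
  endfacet
  facet normal -1.0000 0.0000 0.0000
    outer loop
      vertex 0.000 0.000 11.000
      vertex 0.000 24.000 11.000
      vertex 0.000 0.000 0.000
    endloop
  endfacet
  facet normal 1.0000 0.0000 0.0000
    outer loop
      vertex 22.000 0.000 0.000
      vertex 22.000 24.000 0.000
      vertex 22.000 24.000 11.000
    endloop
  endfacet
  facet normal 1.0000 0.0000 0.0000
    outer loop
      vertex 22.000 0.000 0.000
      vertex 22.000 24.000 11.000
      vertex 22.000 0.000 11.000
    endloop
  endfacet
endsolid part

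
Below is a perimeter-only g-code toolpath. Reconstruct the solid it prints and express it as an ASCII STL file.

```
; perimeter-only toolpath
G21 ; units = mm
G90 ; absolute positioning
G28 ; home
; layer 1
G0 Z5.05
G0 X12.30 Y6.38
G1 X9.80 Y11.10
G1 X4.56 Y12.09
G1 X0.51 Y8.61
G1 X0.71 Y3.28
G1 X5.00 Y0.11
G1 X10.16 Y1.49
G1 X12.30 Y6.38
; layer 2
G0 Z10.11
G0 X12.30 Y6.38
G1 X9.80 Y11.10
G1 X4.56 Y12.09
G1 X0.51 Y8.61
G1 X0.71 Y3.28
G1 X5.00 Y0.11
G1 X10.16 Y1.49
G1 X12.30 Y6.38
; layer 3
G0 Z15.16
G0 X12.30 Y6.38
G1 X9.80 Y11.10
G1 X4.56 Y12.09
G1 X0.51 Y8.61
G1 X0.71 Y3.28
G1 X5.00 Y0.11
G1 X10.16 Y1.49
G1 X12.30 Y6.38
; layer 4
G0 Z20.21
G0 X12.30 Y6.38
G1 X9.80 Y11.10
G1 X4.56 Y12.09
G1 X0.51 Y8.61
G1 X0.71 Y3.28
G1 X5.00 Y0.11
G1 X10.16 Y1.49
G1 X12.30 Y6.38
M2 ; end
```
solid part
  facet normal 0.0000 0.0000 -1.0000
    outer loop
      vertex 4.56 12.09 0.00
      vertex 9.80 11.10 0.00
      vertex 12.30 6.38 0.00
    endloop
  endfacet
  facet normal 0.0000 0.0000 -1.0000
    outer loop
      vertex 0.51 8.61 0.00
      vertex 4.56 12.09 0.00
      vertex 12.30 6.38 0.00
    endloop
  endfacet
  facet normal 0.0000 0.0000 -1.0000
    outer loop
      vertex 0.71 3.28 0.00
      vertex 0.51 8.61 0.00
      vertex 12.30 6.38 0.00
    endloop
  endfacet
  facet normal 0.0000 0.0000 -1.0000
    outer loop
      vertex 5.00 0.11 0.00
      vertex 0.71 3.28 0.00
      vertex 12.30 6.38 0.00
    endloop
  endfacet
  facet normal 0.0000 0.0000 -1.0000
    outer loop
      vertex 10.16 1.49 0.00
      vertex 5.00 0.11 0.00
      vertex 12.30 6.38 0.00
    endloop
  endfacet
  facet normal 0.0000 0.0000 1.0000
    outer loop
      vertex 12.30 6.38 20.21
      vertex 9.80 11.10 20.21
      vertex 4.56 12.09 20.21
    endloop
  endfacet
  facet normal 0.0000 0.0000 1.0000
    outer loop
      vertex 12.30 6.38 20.21
      vertex 4.56 12.09 20.21
      vertex 0.51 8.61 20.21
    endloop
  endfacet
  facet normal 0.0000 0.0000 1.0000
    outer loop
      vertex 12.30 6.38 20.21
      vertex 0.51 8.61 20.21
      vertex 0.71 3.28 20.21
    endloop
  endfacet
  facet normal 0.0000 0.0000 1.0000
    outer loop
      vertex 12.30 6.38 20.21
      vertex 0.71 3.28 20.21
      vertex 5.00 0.11 20.21
    endloop
  endfacet
  facet normal 0.0000 0.0000 1.0000
    outer loop
      vertex 12.30 6.38 20.21
      vertex 5.00 0.11 20.21
      vertex 10.16 1.49 20.21
    endloop
  endfacet
  facet normal 0.8837 0.4681 0.0000
    outer loop
      vertex 12.30 6.38 0.00
      vertex 9.80 11.10 0.00
      vertex 9.80 11.10 20.21
    endloop
  endfacet
  facet normal 0.8837 0.4681 0.0000
    outer loop
      vertex 12.30 6.38 0.00
      vertex 9.80 11.10 20.21
      vertex 12.30 6.38 20.21
    endloop
  endfacet
  facet normal 0.1856 0.9826 0.0000
    outer loop
      vertex 9.80 11.10 0.00
      vertex 4.56 12.09 0.00
      vertex 4.56 12.09 20.21
    endloop
  endfacet
  facet normal 0.1856 0.9826 0.0000
    outer loop
      vertex 9.80 11.10 0.00
      vertex 4.56 12.09 20.21
      vertex 9.80 11.10 20.21
    endloop
  endfacet
  facet normal -0.6517 0.7585 0.0000
    outer loop
      vertex 4.56 12.09 0.00
      vertex 0.51 8.61 0.00
      vertex 0.51 8.61 20.21
    endloop
  endfacet
  facet normal -0.6517 0.7585 0.0000
    outer loop
      vertex 4.56 12.09 0.00
      vertex 0.51 8.61 20.21
      vertex 4.56 12.09 20.21
    endloop
  endfacet
  facet normal -0.9993 -0.0375 0.0000
    outer loop
      vertex 0.51 8.61 0.00
      vertex 0.71 3.28 0.00
      vertex 0.71 3.28 20.21
    endloop
  endfacet
  facet normal -0.9993 -0.0375 0.0000
    outer loop
      vertex 0.51 8.61 0.00
      vertex 0.71 3.28 20.21
      vertex 0.51 8.61 20.21
    endloop
  endfacet
  facet normal -0.5943 -0.8043 0.0000
    outer loop
      vertex 0.71 3.28 0.00
      vertex 5.00 0.11 0.00
      vertex 5.00 0.11 20.21
    endloop
  endfacet
  facet normal -0.5943 -0.8043 0.0000
    outer loop
      vertex 0.71 3.28 0.00
      vertex 5.00 0.11 20.21
      vertex 0.71 3.28 20.21
    endloop
  endfacet
  facet normal 0.2584 -0.9660 0.0000
    outer loop
      vertex 5.00 0.11 0.00
      vertex 10.16 1.49 0.00
      vertex 10.16 1.49 20.21
    endloop
  endfacet
  facet normal 0.2584 -0.9660 0.0000
    outer loop
      vertex 5.00 0.11 0.00
      vertex 10.16 1.49 20.21
      vertex 5.00 0.11 20.21
    endloop
  endfacet
  facet normal 0.9161 -0.4009 0.0000
    outer loop
      vertex 10.16 1.49 0.00
      vertex 12.30 6.38 0.00
      vertex 12.30 6.38 20.21
    endloop
  endfacet
  facet normal 0.9161 -0.4009 0.0000
    outer loop
      vertex 10.16 1.49 0.00
      vertex 12.30 6.38 20.21
      vertex 10.16 1.49 20.21
    endloop
  endfacet
endsolid part

The G0 Z moves step by Δz≈5.05 mm. Every layer's G1 loop is the same polygon, so the solid is a straight extrusion of it from z=0 to z≈20.2. Closing with flat bottom and top caps and triangulating gives 24 facets — a regular 7-sided prism (a cylinder approximated with 7 flat sides), circumscribed radius ≈ 6.15 mm, height ≈ 20.2 mm.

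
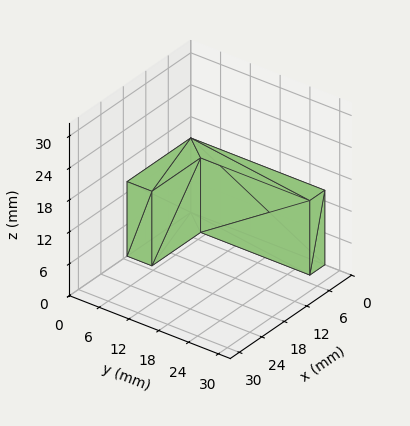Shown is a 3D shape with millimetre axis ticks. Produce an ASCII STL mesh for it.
Reading the render: the shape is an L-shaped prism: outer 17 × 27 mm, arm thicknesses ≈ 5 mm (horizontal) and 4 mm (vertical), extruded 14 mm in z (dimensions read to the nearest mm from the axis ticks). For the STL, each face is triangulated and given an outward normal.

solid part
  facet normal 0.0000 0.0000 -1.0000
    outer loop
      vertex 17.00 5.00 0.00
      vertex 17.00 0.00 0.00
      vertex 0.00 0.00 0.00
    endloop
  endfacet
  facet normal 0.0000 0.0000 -1.0000
    outer loop
      vertex 4.00 5.00 0.00
      vertex 17.00 5.00 0.00
      vertex 0.00 0.00 0.00
    endloop
  endfacet
  facet normal 0.0000 0.0000 -1.0000
    outer loop
      vertex 4.00 27.00 0.00
      vertex 4.00 5.00 0.00
      vertex 0.00 0.00 0.00
    endloop
  endfacet
  facet normal 0.0000 0.0000 -1.0000
    outer loop
      vertex 0.00 27.00 0.00
      vertex 4.00 27.00 0.00
      vertex 0.00 0.00 0.00
    endloop
  endfacet
  facet normal 0.0000 0.0000 1.0000
    outer loop
      vertex 0.00 0.00 14.00
      vertex 17.00 0.00 14.00
      vertex 17.00 5.00 14.00
    endloop
  endfacet
  facet normal 0.0000 0.0000 1.0000
    outer loop
      vertex 0.00 0.00 14.00
      vertex 17.00 5.00 14.00
      vertex 4.00 5.00 14.00
    endloop
  endfacet
  facet normal 0.0000 0.0000 1.0000
    outer loop
      vertex 0.00 0.00 14.00
      vertex 4.00 5.00 14.00
      vertex 4.00 27.00 14.00
    endloop
  endfacet
  facet normal 0.0000 0.0000 1.0000
    outer loop
      vertex 0.00 0.00 14.00
      vertex 4.00 27.00 14.00
      vertex 0.00 27.00 14.00
    endloop
  endfacet
  facet normal 0.0000 -1.0000 0.0000
    outer loop
      vertex 0.00 0.00 0.00
      vertex 17.00 0.00 0.00
      vertex 17.00 0.00 14.00
    endloop
  endfacet
  facet normal 0.0000 -1.0000 0.0000
    outer loop
      vertex 0.00 0.00 0.00
      vertex 17.00 0.00 14.00
      vertex 0.00 0.00 14.00
    endloop
  endfacet
  facet normal 1.0000 0.0000 0.0000
    outer loop
      vertex 17.00 0.00 0.00
      vertex 17.00 5.00 0.00
      vertex 17.00 5.00 14.00
    endloop
  endfacet
  facet normal 1.0000 0.0000 0.0000
    outer loop
      vertex 17.00 0.00 0.00
      vertex 17.00 5.00 14.00
      vertex 17.00 0.00 14.00
    endloop
  endfacet
  facet normal 0.0000 1.0000 0.0000
    outer loop
      vertex 17.00 5.00 0.00
      vertex 4.00 5.00 0.00
      vertex 4.00 5.00 14.00
    endloop
  endfacet
  facet normal 0.0000 1.0000 0.0000
    outer loop
      vertex 17.00 5.00 0.00
      vertex 4.00 5.00 14.00
      vertex 17.00 5.00 14.00
    endloop
  endfacet
  facet normal 1.0000 0.0000 0.0000
    outer loop
      vertex 4.00 5.00 0.00
      vertex 4.00 27.00 0.00
      vertex 4.00 27.00 14.00
    endloop
  endfacet
  facet normal 1.0000 0.0000 0.0000
    outer loop
      vertex 4.00 5.00 0.00
      vertex 4.00 27.00 14.00
      vertex 4.00 5.00 14.00
    endloop
  endfacet
  facet normal 0.0000 1.0000 0.0000
    outer loop
      vertex 4.00 27.00 0.00
      vertex 0.00 27.00 0.00
      vertex 0.00 27.00 14.00
    endloop
  endfacet
  facet normal 0.0000 1.0000 0.0000
    outer loop
      vertex 4.00 27.00 0.00
      vertex 0.00 27.00 14.00
      vertex 4.00 27.00 14.00
    endloop
  endfacet
  facet normal -1.0000 0.0000 0.0000
    outer loop
      vertex 0.00 27.00 0.00
      vertex 0.00 0.00 0.00
      vertex 0.00 0.00 14.00
    endloop
  endfacet
  facet normal -1.0000 0.0000 0.0000
    outer loop
      vertex 0.00 27.00 0.00
      vertex 0.00 0.00 14.00
      vertex 0.00 27.00 14.00
    endloop
  endfacet
endsolid part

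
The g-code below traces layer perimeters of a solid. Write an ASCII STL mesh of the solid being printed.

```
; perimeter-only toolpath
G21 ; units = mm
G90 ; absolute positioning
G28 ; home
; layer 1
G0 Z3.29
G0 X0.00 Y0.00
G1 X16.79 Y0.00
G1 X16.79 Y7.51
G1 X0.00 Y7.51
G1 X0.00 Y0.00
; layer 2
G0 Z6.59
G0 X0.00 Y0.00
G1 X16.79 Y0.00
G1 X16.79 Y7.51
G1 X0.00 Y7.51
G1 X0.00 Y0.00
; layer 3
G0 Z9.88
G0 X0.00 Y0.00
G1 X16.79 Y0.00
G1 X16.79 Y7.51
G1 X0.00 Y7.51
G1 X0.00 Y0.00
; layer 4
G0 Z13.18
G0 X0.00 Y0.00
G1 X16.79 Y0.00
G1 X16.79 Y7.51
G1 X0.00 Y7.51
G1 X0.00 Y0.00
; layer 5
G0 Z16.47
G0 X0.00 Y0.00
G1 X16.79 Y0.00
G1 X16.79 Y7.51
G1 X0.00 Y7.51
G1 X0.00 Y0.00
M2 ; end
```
solid part
  facet normal 0.0000 0.0000 -1.0000
    outer loop
      vertex 16.79 7.51 0.00
      vertex 16.79 0.00 0.00
      vertex 0.00 0.00 0.00
    endloop
  endfacet
  facet normal 0.0000 0.0000 -1.0000
    outer loop
      vertex 0.00 7.51 0.00
      vertex 16.79 7.51 0.00
      vertex 0.00 0.00 0.00
    endloop
  endfacet
  facet normal 0.0000 0.0000 1.0000
    outer loop
      vertex 0.00 0.00 16.47
      vertex 16.79 0.00 16.47
      vertex 16.79 7.51 16.47
    endloop
  endfacet
  facet normal 0.0000 0.0000 1.0000
    outer loop
      vertex 0.00 0.00 16.47
      vertex 16.79 7.51 16.47
      vertex 0.00 7.51 16.47
    endloop
  endfacet
  facet normal 0.0000 -1.0000 0.0000
    outer loop
      vertex 0.00 0.00 0.00
      vertex 16.79 0.00 0.00
      vertex 16.79 0.00 16.47
    endloop
  endfacet
  facet normal 0.0000 -1.0000 0.0000
    outer loop
      vertex 0.00 0.00 0.00
      vertex 16.79 0.00 16.47
      vertex 0.00 0.00 16.47
    endloop
  endfacet
  facet normal 0.0000 1.0000 0.0000
    outer loop
      vertex 16.79 7.51 16.47
      vertex 16.79 7.51 0.00
      vertex 0.00 7.51 0.00
    endloop
  endfacet
  facet normal 0.0000 1.0000 0.0000
    outer loop
      vertex 0.00 7.51 16.47
      vertex 16.79 7.51 16.47
      vertex 0.00 7.51 0.00
    endloop
  endfacet
  facet normal -1.0000 0.0000 0.0000
    outer loop
      vertex 0.00 7.51 16.47
      vertex 0.00 7.51 0.00
      vertex 0.00 0.00 0.00
    endloop
  endfacet
  facet normal -1.0000 0.0000 0.0000
    outer loop
      vertex 0.00 0.00 16.47
      vertex 0.00 7.51 16.47
      vertex 0.00 0.00 0.00
    endloop
  endfacet
  facet normal 1.0000 0.0000 0.0000
    outer loop
      vertex 16.79 0.00 0.00
      vertex 16.79 7.51 0.00
      vertex 16.79 7.51 16.47
    endloop
  endfacet
  facet normal 1.0000 0.0000 0.0000
    outer loop
      vertex 16.79 0.00 0.00
      vertex 16.79 7.51 16.47
      vertex 16.79 0.00 16.47
    endloop
  endfacet
endsolid part

The G0 Z moves step by Δz≈3.29 mm. Every layer's G1 loop is the same polygon, so the solid is a straight extrusion of it from z=0 to z≈16.5. Closing with flat bottom and top caps and triangulating gives 12 facets — a rectangular box, roughly 16.8 × 7.51 mm footprint and 16.5 mm tall.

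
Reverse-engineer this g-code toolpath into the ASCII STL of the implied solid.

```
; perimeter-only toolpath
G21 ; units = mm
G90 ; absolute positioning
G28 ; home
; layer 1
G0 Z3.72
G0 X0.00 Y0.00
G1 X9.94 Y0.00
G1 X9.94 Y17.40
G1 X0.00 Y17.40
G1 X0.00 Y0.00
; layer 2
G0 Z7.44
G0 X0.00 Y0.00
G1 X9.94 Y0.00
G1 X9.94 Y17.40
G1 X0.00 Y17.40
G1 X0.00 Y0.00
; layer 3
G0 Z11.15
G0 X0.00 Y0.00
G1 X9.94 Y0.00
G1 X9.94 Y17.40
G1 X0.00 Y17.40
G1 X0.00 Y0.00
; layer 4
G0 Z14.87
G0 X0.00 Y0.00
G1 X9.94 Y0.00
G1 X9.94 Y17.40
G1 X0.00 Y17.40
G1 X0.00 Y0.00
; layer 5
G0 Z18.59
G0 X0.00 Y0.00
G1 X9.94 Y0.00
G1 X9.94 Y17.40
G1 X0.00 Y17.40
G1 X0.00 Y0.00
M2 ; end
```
solid part
  facet normal 0.0000 0.0000 -1.0000
    outer loop
      vertex 9.94 17.40 0.00
      vertex 9.94 0.00 0.00
      vertex 0.00 0.00 0.00
    endloop
  endfacet
  facet normal 0.0000 0.0000 -1.0000
    outer loop
      vertex 0.00 17.40 0.00
      vertex 9.94 17.40 0.00
      vertex 0.00 0.00 0.00
    endloop
  endfacet
  facet normal 0.0000 0.0000 1.0000
    outer loop
      vertex 0.00 0.00 18.59
      vertex 9.94 0.00 18.59
      vertex 9.94 17.40 18.59
    endloop
  endfacet
  facet normal 0.0000 0.0000 1.0000
    outer loop
      vertex 0.00 0.00 18.59
      vertex 9.94 17.40 18.59
      vertex 0.00 17.40 18.59
    endloop
  endfacet
  facet normal 0.0000 -1.0000 0.0000
    outer loop
      vertex 0.00 0.00 0.00
      vertex 9.94 0.00 0.00
      vertex 9.94 0.00 18.59
    endloop
  endfacet
  facet normal 0.0000 -1.0000 0.0000
    outer loop
      vertex 0.00 0.00 0.00
      vertex 9.94 0.00 18.59
      vertex 0.00 0.00 18.59
    endloop
  endfacet
  facet normal 0.0000 1.0000 0.0000
    outer loop
      vertex 9.94 17.40 18.59
      vertex 9.94 17.40 0.00
      vertex 0.00 17.40 0.00
    endloop
  endfacet
  facet normal 0.0000 1.0000 0.0000
    outer loop
      vertex 0.00 17.40 18.59
      vertex 9.94 17.40 18.59
      vertex 0.00 17.40 0.00
    endloop
  endfacet
  facet normal -1.0000 0.0000 0.0000
    outer loop
      vertex 0.00 17.40 18.59
      vertex 0.00 17.40 0.00
      vertex 0.00 0.00 0.00
    endloop
  endfacet
  facet normal -1.0000 0.0000 0.0000
    outer loop
      vertex 0.00 0.00 18.59
      vertex 0.00 17.40 18.59
      vertex 0.00 0.00 0.00
    endloop
  endfacet
  facet normal 1.0000 0.0000 0.0000
    outer loop
      vertex 9.94 0.00 0.00
      vertex 9.94 17.40 0.00
      vertex 9.94 17.40 18.59
    endloop
  endfacet
  facet normal 1.0000 0.0000 0.0000
    outer loop
      vertex 9.94 0.00 0.00
      vertex 9.94 17.40 18.59
      vertex 9.94 0.00 18.59
    endloop
  endfacet
endsolid part

The G0 Z moves step by Δz≈3.72 mm. Every layer's G1 loop is the same polygon, so the solid is a straight extrusion of it from z=0 to z≈18.6. Closing with flat bottom and top caps and triangulating gives 12 facets — a rectangular box, roughly 9.94 × 17.4 mm footprint and 18.6 mm tall.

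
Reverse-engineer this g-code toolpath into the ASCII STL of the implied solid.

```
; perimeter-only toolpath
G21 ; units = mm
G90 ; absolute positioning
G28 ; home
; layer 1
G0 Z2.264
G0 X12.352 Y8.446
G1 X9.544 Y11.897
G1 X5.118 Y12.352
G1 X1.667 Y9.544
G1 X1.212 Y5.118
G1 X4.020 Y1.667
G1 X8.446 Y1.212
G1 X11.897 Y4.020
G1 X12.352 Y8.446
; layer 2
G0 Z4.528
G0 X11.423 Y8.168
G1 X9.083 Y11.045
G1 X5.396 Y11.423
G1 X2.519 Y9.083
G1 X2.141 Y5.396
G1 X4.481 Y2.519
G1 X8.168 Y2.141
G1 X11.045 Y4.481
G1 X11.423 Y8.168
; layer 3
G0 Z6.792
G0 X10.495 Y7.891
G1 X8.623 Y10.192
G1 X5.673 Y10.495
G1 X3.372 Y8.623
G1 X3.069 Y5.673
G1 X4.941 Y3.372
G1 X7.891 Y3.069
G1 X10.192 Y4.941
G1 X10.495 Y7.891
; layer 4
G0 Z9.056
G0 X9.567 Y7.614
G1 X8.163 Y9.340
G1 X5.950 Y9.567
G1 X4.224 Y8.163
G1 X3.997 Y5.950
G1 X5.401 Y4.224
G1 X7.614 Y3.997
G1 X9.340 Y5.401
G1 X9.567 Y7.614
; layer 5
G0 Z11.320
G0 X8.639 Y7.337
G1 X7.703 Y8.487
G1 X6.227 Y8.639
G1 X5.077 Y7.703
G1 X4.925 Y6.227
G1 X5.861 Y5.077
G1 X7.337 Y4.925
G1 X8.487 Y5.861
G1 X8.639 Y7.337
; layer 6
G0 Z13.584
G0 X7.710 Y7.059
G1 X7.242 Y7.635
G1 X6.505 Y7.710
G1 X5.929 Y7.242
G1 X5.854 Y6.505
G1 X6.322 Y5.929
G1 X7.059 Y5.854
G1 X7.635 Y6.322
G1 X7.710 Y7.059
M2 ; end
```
solid part
  facet normal 0.0000 0.0000 -1.0000
    outer loop
      vertex 4.841 13.280 0.000
      vertex 10.004 12.750 0.000
      vertex 13.280 8.723 0.000
    endloop
  endfacet
  facet normal 0.0000 0.0000 -1.0000
    outer loop
      vertex 0.814 10.004 0.000
      vertex 4.841 13.280 0.000
      vertex 13.280 8.723 0.000
    endloop
  endfacet
  facet normal 0.0000 0.0000 -1.0000
    outer loop
      vertex 0.284 4.841 0.000
      vertex 0.814 10.004 0.000
      vertex 13.280 8.723 0.000
    endloop
  endfacet
  facet normal 0.0000 0.0000 -1.0000
    outer loop
      vertex 3.560 0.814 0.000
      vertex 0.284 4.841 0.000
      vertex 13.280 8.723 0.000
    endloop
  endfacet
  facet normal 0.0000 0.0000 -1.0000
    outer loop
      vertex 8.723 0.284 0.000
      vertex 3.560 0.814 0.000
      vertex 13.280 8.723 0.000
    endloop
  endfacet
  facet normal 0.0000 0.0000 -1.0000
    outer loop
      vertex 12.750 3.560 0.000
      vertex 8.723 0.284 0.000
      vertex 13.280 8.723 0.000
    endloop
  endfacet
  facet normal 0.7214 0.5869 0.3677
    outer loop
      vertex 13.280 8.723 0.000
      vertex 10.004 12.750 0.000
      vertex 6.782 6.782 15.848
    endloop
  endfacet
  facet normal 0.0950 0.9251 0.3677
    outer loop
      vertex 10.004 12.750 0.000
      vertex 4.841 13.280 0.000
      vertex 6.782 6.782 15.848
    endloop
  endfacet
  facet normal -0.5869 0.7214 0.3677
    outer loop
      vertex 4.841 13.280 0.000
      vertex 0.814 10.004 0.000
      vertex 6.782 6.782 15.848
    endloop
  endfacet
  facet normal -0.9251 0.0950 0.3677
    outer loop
      vertex 0.814 10.004 0.000
      vertex 0.284 4.841 0.000
      vertex 6.782 6.782 15.848
    endloop
  endfacet
  facet normal -0.7214 -0.5869 0.3677
    outer loop
      vertex 0.284 4.841 0.000
      vertex 3.560 0.814 0.000
      vertex 6.782 6.782 15.848
    endloop
  endfacet
  facet normal -0.0950 -0.9251 0.3677
    outer loop
      vertex 3.560 0.814 0.000
      vertex 8.723 0.284 0.000
      vertex 6.782 6.782 15.848
    endloop
  endfacet
  facet normal 0.5869 -0.7214 0.3677
    outer loop
      vertex 8.723 0.284 0.000
      vertex 12.750 3.560 0.000
      vertex 6.782 6.782 15.848
    endloop
  endfacet
  facet normal 0.9251 -0.0950 0.3677
    outer loop
      vertex 12.750 3.560 0.000
      vertex 13.280 8.723 0.000
      vertex 6.782 6.782 15.848
    endloop
  endfacet
endsolid part

The G0 Z moves step by Δz≈2.264 mm. The G1 loops shrink linearly with z, so the solid tapers from its base footprint up to z≈15.8. Closing with a flat bottom cap and the tapered top and triangulating gives 14 facets — a regular 8-sided pyramid, base circumscribed radius ≈ 6.78 mm, apex at z ≈ 15.8 mm.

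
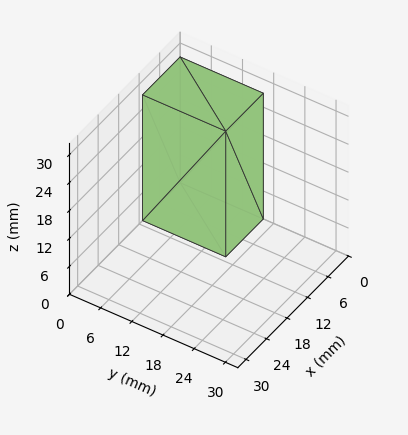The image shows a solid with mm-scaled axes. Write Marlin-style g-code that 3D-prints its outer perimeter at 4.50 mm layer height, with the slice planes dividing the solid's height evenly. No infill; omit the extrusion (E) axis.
Reading the render: the shape is a rectangular box, roughly 11 × 16 mm footprint and 27 mm tall (dimensions read to the nearest mm from the axis ticks). For the g-code, the solid's height is divided into equal slices at the stated Δz and each level perimeter traced with G1 moves after a G0 lift.

; perimeter-only toolpath
G21 ; units = mm
G90 ; absolute positioning
G28 ; home
; layer 1
G0 Z4.50
G0 X0.00 Y0.00
G1 X11.00 Y0.00
G1 X11.00 Y16.00
G1 X0.00 Y16.00
G1 X0.00 Y0.00
; layer 2
G0 Z9.00
G0 X0.00 Y0.00
G1 X11.00 Y0.00
G1 X11.00 Y16.00
G1 X0.00 Y16.00
G1 X0.00 Y0.00
; layer 3
G0 Z13.50
G0 X0.00 Y0.00
G1 X11.00 Y0.00
G1 X11.00 Y16.00
G1 X0.00 Y16.00
G1 X0.00 Y0.00
; layer 4
G0 Z18.00
G0 X0.00 Y0.00
G1 X11.00 Y0.00
G1 X11.00 Y16.00
G1 X0.00 Y16.00
G1 X0.00 Y0.00
; layer 5
G0 Z22.50
G0 X0.00 Y0.00
G1 X11.00 Y0.00
G1 X11.00 Y16.00
G1 X0.00 Y16.00
G1 X0.00 Y0.00
; layer 6
G0 Z27.00
G0 X0.00 Y0.00
G1 X11.00 Y0.00
G1 X11.00 Y16.00
G1 X0.00 Y16.00
G1 X0.00 Y0.00
M2 ; end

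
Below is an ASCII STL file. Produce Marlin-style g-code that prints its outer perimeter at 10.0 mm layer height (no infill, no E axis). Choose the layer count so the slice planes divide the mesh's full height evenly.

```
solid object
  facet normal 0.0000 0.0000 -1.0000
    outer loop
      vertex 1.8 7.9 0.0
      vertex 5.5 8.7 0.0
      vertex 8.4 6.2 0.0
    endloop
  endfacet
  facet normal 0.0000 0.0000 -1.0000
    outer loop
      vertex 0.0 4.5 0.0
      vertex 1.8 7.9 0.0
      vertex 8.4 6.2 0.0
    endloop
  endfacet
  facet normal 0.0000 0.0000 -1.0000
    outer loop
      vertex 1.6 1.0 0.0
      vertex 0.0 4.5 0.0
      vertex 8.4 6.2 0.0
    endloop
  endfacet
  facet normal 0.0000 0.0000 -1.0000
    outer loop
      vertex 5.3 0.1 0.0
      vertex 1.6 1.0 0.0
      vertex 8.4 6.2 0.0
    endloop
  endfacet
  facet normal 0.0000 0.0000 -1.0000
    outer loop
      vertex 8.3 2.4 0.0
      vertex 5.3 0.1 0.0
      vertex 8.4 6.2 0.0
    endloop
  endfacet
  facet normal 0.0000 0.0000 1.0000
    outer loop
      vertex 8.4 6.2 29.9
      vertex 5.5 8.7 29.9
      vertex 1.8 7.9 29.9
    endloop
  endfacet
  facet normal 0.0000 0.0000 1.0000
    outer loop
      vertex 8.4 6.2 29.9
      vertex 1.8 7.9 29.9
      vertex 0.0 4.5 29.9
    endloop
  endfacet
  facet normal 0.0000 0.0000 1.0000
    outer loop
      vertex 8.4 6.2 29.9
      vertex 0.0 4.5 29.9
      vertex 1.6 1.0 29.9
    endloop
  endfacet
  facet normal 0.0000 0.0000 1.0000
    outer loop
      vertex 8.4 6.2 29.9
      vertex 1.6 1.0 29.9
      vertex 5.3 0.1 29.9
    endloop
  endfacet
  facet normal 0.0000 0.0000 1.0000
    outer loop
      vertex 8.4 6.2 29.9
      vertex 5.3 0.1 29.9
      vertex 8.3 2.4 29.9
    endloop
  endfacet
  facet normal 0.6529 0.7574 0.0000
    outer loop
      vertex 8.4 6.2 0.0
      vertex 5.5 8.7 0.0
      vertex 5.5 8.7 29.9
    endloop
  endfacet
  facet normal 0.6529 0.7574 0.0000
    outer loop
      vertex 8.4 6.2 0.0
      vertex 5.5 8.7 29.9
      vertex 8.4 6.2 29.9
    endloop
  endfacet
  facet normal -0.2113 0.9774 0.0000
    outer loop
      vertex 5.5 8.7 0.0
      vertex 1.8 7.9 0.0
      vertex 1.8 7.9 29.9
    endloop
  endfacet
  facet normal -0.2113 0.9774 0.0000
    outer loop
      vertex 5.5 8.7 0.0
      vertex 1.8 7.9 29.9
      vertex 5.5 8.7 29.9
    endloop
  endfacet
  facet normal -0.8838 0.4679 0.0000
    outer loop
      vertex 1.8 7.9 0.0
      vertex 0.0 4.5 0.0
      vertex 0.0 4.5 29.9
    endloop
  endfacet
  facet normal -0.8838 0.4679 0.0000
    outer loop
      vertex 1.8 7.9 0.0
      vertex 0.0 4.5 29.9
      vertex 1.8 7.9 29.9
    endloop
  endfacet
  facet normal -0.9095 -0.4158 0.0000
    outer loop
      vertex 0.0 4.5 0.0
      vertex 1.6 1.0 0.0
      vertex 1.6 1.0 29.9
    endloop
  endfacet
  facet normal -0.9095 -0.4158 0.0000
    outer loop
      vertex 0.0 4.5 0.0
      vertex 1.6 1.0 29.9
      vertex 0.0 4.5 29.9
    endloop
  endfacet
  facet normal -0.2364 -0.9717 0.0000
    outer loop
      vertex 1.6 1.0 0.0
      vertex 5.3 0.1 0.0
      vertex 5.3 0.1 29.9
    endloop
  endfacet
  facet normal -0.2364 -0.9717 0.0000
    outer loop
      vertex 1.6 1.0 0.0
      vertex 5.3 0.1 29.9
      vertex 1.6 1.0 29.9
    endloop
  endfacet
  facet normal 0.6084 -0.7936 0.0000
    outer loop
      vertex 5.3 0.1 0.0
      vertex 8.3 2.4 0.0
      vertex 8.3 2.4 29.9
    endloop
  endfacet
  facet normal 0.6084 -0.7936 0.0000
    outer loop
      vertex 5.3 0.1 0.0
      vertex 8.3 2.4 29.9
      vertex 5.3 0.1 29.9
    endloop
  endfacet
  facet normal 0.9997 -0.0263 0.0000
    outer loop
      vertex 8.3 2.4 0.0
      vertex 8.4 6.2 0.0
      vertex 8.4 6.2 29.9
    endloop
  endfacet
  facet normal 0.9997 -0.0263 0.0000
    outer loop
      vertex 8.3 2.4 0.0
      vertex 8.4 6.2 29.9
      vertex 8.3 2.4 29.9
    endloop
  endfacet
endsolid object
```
; perimeter-only toolpath
G21 ; units = mm
G90 ; absolute positioning
G28 ; home
; layer 1
G0 Z10.0
G0 X8.4 Y6.2
G1 X5.5 Y8.7
G1 X1.8 Y7.9
G1 X0.0 Y4.5
G1 X1.6 Y1.0
G1 X5.3 Y0.1
G1 X8.3 Y2.4
G1 X8.4 Y6.2
; layer 2
G0 Z19.9
G0 X8.4 Y6.2
G1 X5.5 Y8.7
G1 X1.8 Y7.9
G1 X0.0 Y4.5
G1 X1.6 Y1.0
G1 X5.3 Y0.1
G1 X8.3 Y2.4
G1 X8.4 Y6.2
; layer 3
G0 Z29.9
G0 X8.4 Y6.2
G1 X5.5 Y8.7
G1 X1.8 Y7.9
G1 X0.0 Y4.5
G1 X1.6 Y1.0
G1 X5.3 Y0.1
G1 X8.3 Y2.4
G1 X8.4 Y6.2
M2 ; end

The solid is a regular 7-sided prism (a cylinder approximated with 7 flat sides), circumscribed radius ≈ 4.4 mm, height ≈ 29.9 mm. Slicing at Δz = 10.0 mm — 3 equal slices spanning the solid's height, so layer i sits at z = i·h/3 — gives 3 non-empty perimeters. Each is a 7-segment closed polygon; G0 lifts to the layer z and rapids to the start vertex, then G1 traces the edges.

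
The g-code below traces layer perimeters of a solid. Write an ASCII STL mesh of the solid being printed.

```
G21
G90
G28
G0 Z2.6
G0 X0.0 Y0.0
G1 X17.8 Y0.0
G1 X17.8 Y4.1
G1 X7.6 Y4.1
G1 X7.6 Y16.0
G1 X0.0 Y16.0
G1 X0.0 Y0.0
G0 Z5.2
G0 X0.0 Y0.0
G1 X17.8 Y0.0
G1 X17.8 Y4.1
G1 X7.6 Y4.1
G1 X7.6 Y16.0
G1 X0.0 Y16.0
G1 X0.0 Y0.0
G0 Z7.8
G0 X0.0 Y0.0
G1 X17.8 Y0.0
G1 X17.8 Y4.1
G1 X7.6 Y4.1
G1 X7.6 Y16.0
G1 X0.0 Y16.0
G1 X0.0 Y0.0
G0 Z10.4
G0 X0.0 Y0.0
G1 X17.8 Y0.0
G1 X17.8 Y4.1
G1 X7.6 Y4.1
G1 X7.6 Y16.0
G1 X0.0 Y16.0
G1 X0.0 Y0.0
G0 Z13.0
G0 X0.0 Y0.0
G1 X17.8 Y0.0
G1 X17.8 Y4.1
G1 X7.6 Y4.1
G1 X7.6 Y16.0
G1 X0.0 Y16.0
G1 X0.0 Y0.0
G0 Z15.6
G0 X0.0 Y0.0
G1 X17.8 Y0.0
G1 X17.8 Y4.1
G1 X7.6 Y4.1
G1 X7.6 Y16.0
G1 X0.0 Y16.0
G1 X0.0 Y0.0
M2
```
solid part
  facet normal 0.0000 0.0000 -1.0000
    outer loop
      vertex 17.8 4.1 0.0
      vertex 17.8 0.0 0.0
      vertex 0.0 0.0 0.0
    endloop
  endfacet
  facet normal 0.0000 0.0000 -1.0000
    outer loop
      vertex 7.6 4.1 0.0
      vertex 17.8 4.1 0.0
      vertex 0.0 0.0 0.0
    endloop
  endfacet
  facet normal 0.0000 0.0000 -1.0000
    outer loop
      vertex 7.6 16.0 0.0
      vertex 7.6 4.1 0.0
      vertex 0.0 0.0 0.0
    endloop
  endfacet
  facet normal 0.0000 0.0000 -1.0000
    outer loop
      vertex 0.0 16.0 0.0
      vertex 7.6 16.0 0.0
      vertex 0.0 0.0 0.0
    endloop
  endfacet
  facet normal 0.0000 0.0000 1.0000
    outer loop
      vertex 0.0 0.0 15.6
      vertex 17.8 0.0 15.6
      vertex 17.8 4.1 15.6
    endloop
  endfacet
  facet normal 0.0000 0.0000 1.0000
    outer loop
      vertex 0.0 0.0 15.6
      vertex 17.8 4.1 15.6
      vertex 7.6 4.1 15.6
    endloop
  endfacet
  facet normal 0.0000 0.0000 1.0000
    outer loop
      vertex 0.0 0.0 15.6
      vertex 7.6 4.1 15.6
      vertex 7.6 16.0 15.6
    endloop
  endfacet
  facet normal 0.0000 0.0000 1.0000
    outer loop
      vertex 0.0 0.0 15.6
      vertex 7.6 16.0 15.6
      vertex 0.0 16.0 15.6
    endloop
  endfacet
  facet normal 0.0000 -1.0000 0.0000
    outer loop
      vertex 0.0 0.0 0.0
      vertex 17.8 0.0 0.0
      vertex 17.8 0.0 15.6
    endloop
  endfacet
  facet normal 0.0000 -1.0000 0.0000
    outer loop
      vertex 0.0 0.0 0.0
      vertex 17.8 0.0 15.6
      vertex 0.0 0.0 15.6
    endloop
  endfacet
  facet normal 1.0000 0.0000 0.0000
    outer loop
      vertex 17.8 0.0 0.0
      vertex 17.8 4.1 0.0
      vertex 17.8 4.1 15.6
    endloop
  endfacet
  facet normal 1.0000 0.0000 0.0000
    outer loop
      vertex 17.8 0.0 0.0
      vertex 17.8 4.1 15.6
      vertex 17.8 0.0 15.6
    endloop
  endfacet
  facet normal 0.0000 1.0000 0.0000
    outer loop
      vertex 17.8 4.1 0.0
      vertex 7.6 4.1 0.0
      vertex 7.6 4.1 15.6
    endloop
  endfacet
  facet normal 0.0000 1.0000 0.0000
    outer loop
      vertex 17.8 4.1 0.0
      vertex 7.6 4.1 15.6
      vertex 17.8 4.1 15.6
    endloop
  endfacet
  facet normal 1.0000 0.0000 0.0000
    outer loop
      vertex 7.6 4.1 0.0
      vertex 7.6 16.0 0.0
      vertex 7.6 16.0 15.6
    endloop
  endfacet
  facet normal 1.0000 0.0000 0.0000
    outer loop
      vertex 7.6 4.1 0.0
      vertex 7.6 16.0 15.6
      vertex 7.6 4.1 15.6
    endloop
  endfacet
  facet normal 0.0000 1.0000 0.0000
    outer loop
      vertex 7.6 16.0 0.0
      vertex 0.0 16.0 0.0
      vertex 0.0 16.0 15.6
    endloop
  endfacet
  facet normal 0.0000 1.0000 0.0000
    outer loop
      vertex 7.6 16.0 0.0
      vertex 0.0 16.0 15.6
      vertex 7.6 16.0 15.6
    endloop
  endfacet
  facet normal -1.0000 0.0000 0.0000
    outer loop
      vertex 0.0 16.0 0.0
      vertex 0.0 0.0 0.0
      vertex 0.0 0.0 15.6
    endloop
  endfacet
  facet normal -1.0000 0.0000 0.0000
    outer loop
      vertex 0.0 16.0 0.0
      vertex 0.0 0.0 15.6
      vertex 0.0 16.0 15.6
    endloop
  endfacet
endsolid part

The G0 Z moves step by Δz≈2.6 mm. Every layer's G1 loop is the same polygon, so the solid is a straight extrusion of it from z=0 to z≈15.6. Closing with flat bottom and top caps and triangulating gives 20 facets — an L-shaped prism: outer 17.8 × 16 mm, arm thicknesses ≈ 4.1 mm (horizontal) and 7.6 mm (vertical), extruded 15.6 mm in z.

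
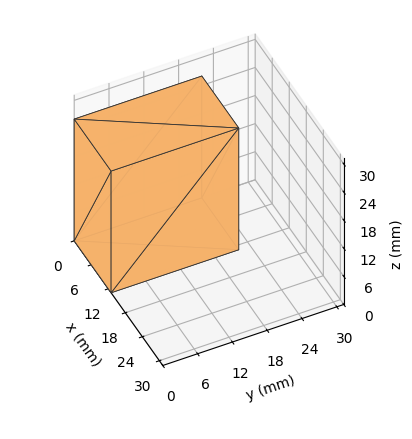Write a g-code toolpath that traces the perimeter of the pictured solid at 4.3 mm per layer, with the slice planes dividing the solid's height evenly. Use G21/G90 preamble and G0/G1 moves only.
Reading the render: the shape is a rectangular box, roughly 13 × 22 mm footprint and 26 mm tall (dimensions read to the nearest mm from the axis ticks). For the g-code, the solid's height is divided into equal slices at the stated Δz and each level perimeter traced with G1 moves after a G0 lift.

; perimeter-only toolpath
G21 ; units = mm
G90 ; absolute positioning
G28 ; home
; layer 1
G0 Z4.3
G0 X0.0 Y0.0
G1 X13.0 Y0.0
G1 X13.0 Y22.0
G1 X0.0 Y22.0
G1 X0.0 Y0.0
; layer 2
G0 Z8.7
G0 X0.0 Y0.0
G1 X13.0 Y0.0
G1 X13.0 Y22.0
G1 X0.0 Y22.0
G1 X0.0 Y0.0
; layer 3
G0 Z13.0
G0 X0.0 Y0.0
G1 X13.0 Y0.0
G1 X13.0 Y22.0
G1 X0.0 Y22.0
G1 X0.0 Y0.0
; layer 4
G0 Z17.3
G0 X0.0 Y0.0
G1 X13.0 Y0.0
G1 X13.0 Y22.0
G1 X0.0 Y22.0
G1 X0.0 Y0.0
; layer 5
G0 Z21.7
G0 X0.0 Y0.0
G1 X13.0 Y0.0
G1 X13.0 Y22.0
G1 X0.0 Y22.0
G1 X0.0 Y0.0
; layer 6
G0 Z26.0
G0 X0.0 Y0.0
G1 X13.0 Y0.0
G1 X13.0 Y22.0
G1 X0.0 Y22.0
G1 X0.0 Y0.0
M2 ; end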